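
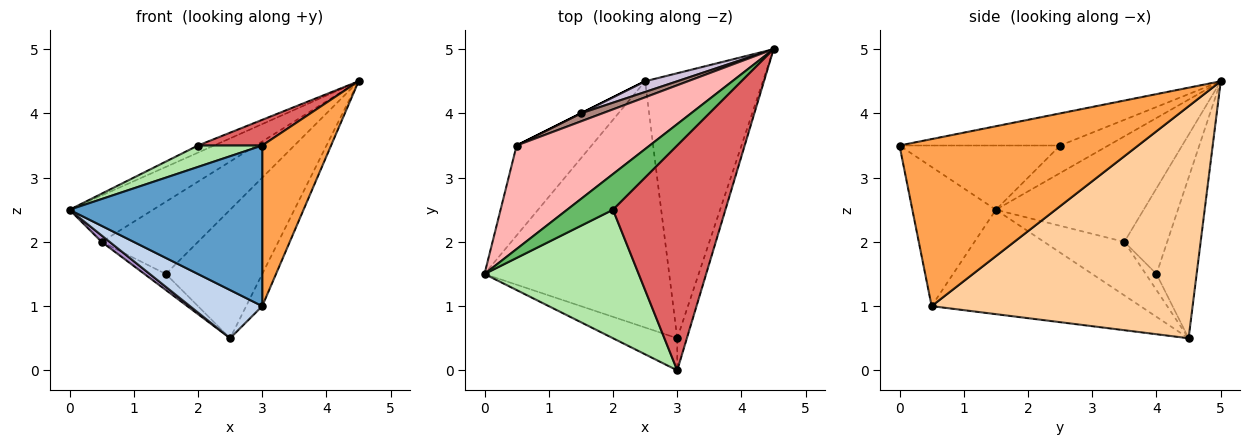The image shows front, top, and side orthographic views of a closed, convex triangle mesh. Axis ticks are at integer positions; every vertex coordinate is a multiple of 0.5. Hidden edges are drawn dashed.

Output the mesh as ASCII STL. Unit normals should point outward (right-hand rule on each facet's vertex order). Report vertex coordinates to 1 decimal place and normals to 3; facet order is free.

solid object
 facet normal -0.391 -0.902 -0.180
  outer loop
   vertex 3.0 0.5 1.0
   vertex 3.0 0.0 3.5
   vertex 0.0 1.5 2.5
  endloop
 endfacet
 facet normal -0.485 -0.168 -0.858
  outer loop
   vertex 3.0 0.5 1.0
   vertex 0.0 1.5 2.5
   vertex 2.5 4.5 0.5
  endloop
 endfacet
 facet normal 0.959 -0.277 -0.055
  outer loop
   vertex 3.0 0.5 1.0
   vertex 4.5 5.0 4.5
   vertex 3.0 0.0 3.5
  endloop
 endfacet
 facet normal 0.890 0.055 -0.452
  outer loop
   vertex 3.0 0.5 1.0
   vertex 2.5 4.5 0.5
   vertex 4.5 5.0 4.5
  endloop
 endfacet
 facet normal -0.507 0.169 0.845
  outer loop
   vertex 2.0 2.5 3.5
   vertex 4.5 5.0 4.5
   vertex 0.0 1.5 2.5
  endloop
 endfacet
 facet normal -0.380 -0.152 0.912
  outer loop
   vertex 2.0 2.5 3.5
   vertex 0.0 1.5 2.5
   vertex 3.0 0.0 3.5
  endloop
 endfacet
 facet normal -0.273 -0.109 0.956
  outer loop
   vertex 2.0 2.5 3.5
   vertex 3.0 0.0 3.5
   vertex 4.5 5.0 4.5
  endloop
 endfacet
 facet normal -0.586 0.331 0.739
  outer loop
   vertex 0.5 3.5 2.0
   vertex 0.0 1.5 2.5
   vertex 4.5 5.0 4.5
  endloop
 endfacet
 facet normal -0.580 -0.058 -0.812
  outer loop
   vertex 0.5 3.5 2.0
   vertex 2.5 4.5 0.5
   vertex 0.0 1.5 2.5
  endloop
 endfacet
 facet normal -0.383 0.920 0.077
  outer loop
   vertex 1.5 4.0 1.5
   vertex 4.5 5.0 4.5
   vertex 2.5 4.5 0.5
  endloop
 endfacet
 facet normal -0.404 0.909 0.101
  outer loop
   vertex 1.5 4.0 1.5
   vertex 0.5 3.5 2.0
   vertex 4.5 5.0 4.5
  endloop
 endfacet
 facet normal -0.447 0.894 0.000
  outer loop
   vertex 1.5 4.0 1.5
   vertex 2.5 4.5 0.5
   vertex 0.5 3.5 2.0
  endloop
 endfacet
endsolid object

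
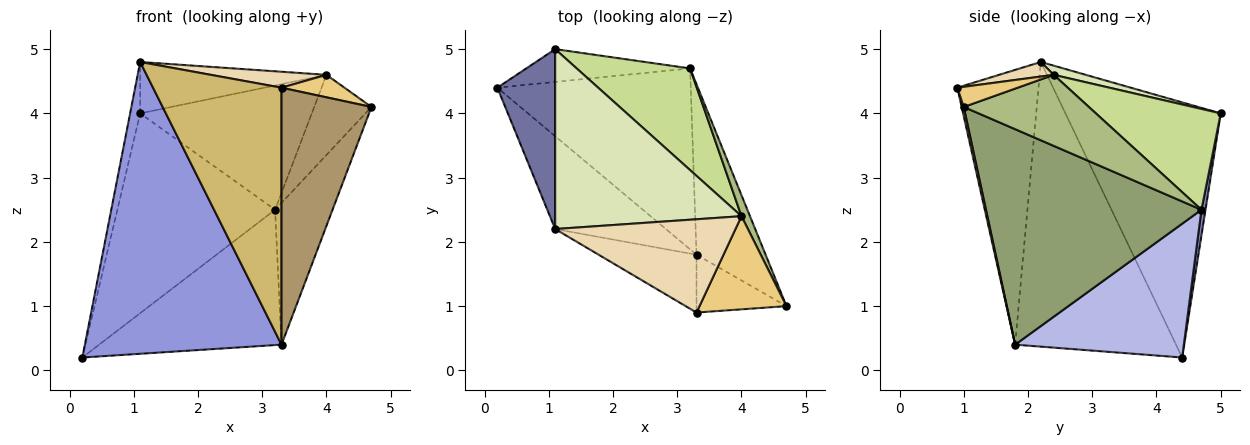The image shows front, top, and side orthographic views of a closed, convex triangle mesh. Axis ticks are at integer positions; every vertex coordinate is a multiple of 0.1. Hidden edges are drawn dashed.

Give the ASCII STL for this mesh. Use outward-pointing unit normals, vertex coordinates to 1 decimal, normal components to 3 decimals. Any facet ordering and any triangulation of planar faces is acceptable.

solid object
 facet normal -0.973 0.063 0.221
  outer loop
   vertex 1.1 5.0 4.0
   vertex 0.2 4.4 0.2
   vertex 1.1 2.2 4.8
  endloop
 endfacet
 facet normal 0.025 0.987 -0.162
  outer loop
   vertex 3.2 4.7 2.5
   vertex 0.2 4.4 0.2
   vertex 1.1 5.0 4.0
  endloop
 endfacet
 facet normal -0.615 -0.752 -0.239
  outer loop
   vertex 3.3 1.8 0.4
   vertex 1.1 2.2 4.8
   vertex 0.2 4.4 0.2
  endloop
 endfacet
 facet normal 0.485 0.524 -0.700
  outer loop
   vertex 3.3 1.8 0.4
   vertex 0.2 4.4 0.2
   vertex 3.2 4.7 2.5
  endloop
 endfacet
 facet normal 0.923 0.246 -0.296
  outer loop
   vertex 3.3 1.8 0.4
   vertex 3.2 4.7 2.5
   vertex 4.7 1.0 4.1
  endloop
 endfacet
 facet normal 0.904 0.413 0.108
  outer loop
   vertex 4.0 2.4 4.6
   vertex 4.7 1.0 4.1
   vertex 3.2 4.7 2.5
  endloop
 endfacet
 facet normal 0.491 0.674 0.552
  outer loop
   vertex 4.0 2.4 4.6
   vertex 3.2 4.7 2.5
   vertex 1.1 5.0 4.0
  endloop
 endfacet
 facet normal 0.047 0.274 0.960
  outer loop
   vertex 4.0 2.4 4.6
   vertex 1.1 5.0 4.0
   vertex 1.1 2.2 4.8
  endloop
 endfacet
 facet normal 0.023 -0.975 -0.219
  outer loop
   vertex 3.3 0.9 4.4
   vertex 3.3 1.8 0.4
   vertex 4.7 1.0 4.1
  endloop
 endfacet
 facet normal -0.525 -0.831 -0.187
  outer loop
   vertex 3.3 0.9 4.4
   vertex 1.1 2.2 4.8
   vertex 3.3 1.8 0.4
  endloop
 endfacet
 facet normal 0.220 -0.229 0.948
  outer loop
   vertex 3.3 0.9 4.4
   vertex 4.7 1.0 4.1
   vertex 4.0 2.4 4.6
  endloop
 endfacet
 facet normal 0.079 -0.168 0.983
  outer loop
   vertex 3.3 0.9 4.4
   vertex 4.0 2.4 4.6
   vertex 1.1 2.2 4.8
  endloop
 endfacet
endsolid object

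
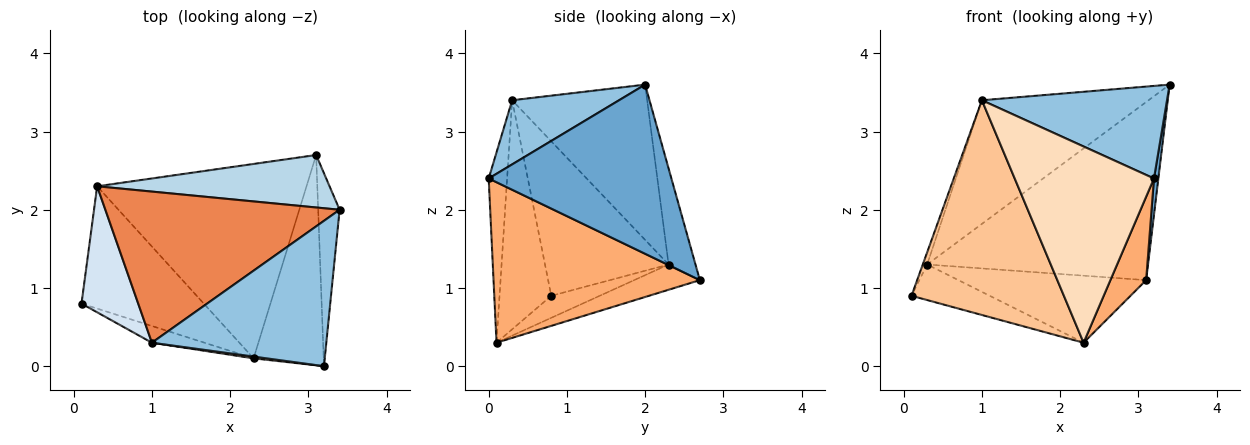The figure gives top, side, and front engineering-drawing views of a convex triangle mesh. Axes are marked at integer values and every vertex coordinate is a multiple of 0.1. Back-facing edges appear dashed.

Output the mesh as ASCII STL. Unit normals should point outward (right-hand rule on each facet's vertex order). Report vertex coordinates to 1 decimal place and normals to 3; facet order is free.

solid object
 facet normal 0.992 -0.024 -0.126
  outer loop
   vertex 3.1 2.7 1.1
   vertex 3.4 2.0 3.6
   vertex 3.2 0.0 2.4
  endloop
 endfacet
 facet normal 0.296 -0.513 0.806
  outer loop
   vertex 1.0 0.3 3.4
   vertex 3.2 0.0 2.4
   vertex 3.4 2.0 3.6
  endloop
 endfacet
 facet normal -0.116 0.953 0.281
  outer loop
   vertex 0.3 2.3 1.3
   vertex 3.4 2.0 3.6
   vertex 3.1 2.7 1.1
  endloop
 endfacet
 facet normal -0.938 0.033 0.344
  outer loop
   vertex 0.3 2.3 1.3
   vertex 0.1 0.8 0.9
   vertex 1.0 0.3 3.4
  endloop
 endfacet
 facet normal -0.456 0.563 0.689
  outer loop
   vertex 0.3 2.3 1.3
   vertex 1.0 0.3 3.4
   vertex 3.4 2.0 3.6
  endloop
 endfacet
 facet normal 0.905 -0.157 -0.395
  outer loop
   vertex 2.3 0.1 0.3
   vertex 3.1 2.7 1.1
   vertex 3.2 0.0 2.4
  endloop
 endfacet
 facet normal -0.321 -0.944 -0.073
  outer loop
   vertex 2.3 0.1 0.3
   vertex 1.0 0.3 3.4
   vertex 0.1 0.8 0.9
  endloop
 endfacet
 facet normal -0.131 -0.991 0.009
  outer loop
   vertex 2.3 0.1 0.3
   vertex 3.2 0.0 2.4
   vertex 1.0 0.3 3.4
  endloop
 endfacet
 facet normal -0.171 0.275 -0.946
  outer loop
   vertex 2.3 0.1 0.3
   vertex 0.1 0.8 0.9
   vertex 0.3 2.3 1.3
  endloop
 endfacet
 facet normal -0.113 0.324 -0.939
  outer loop
   vertex 2.3 0.1 0.3
   vertex 0.3 2.3 1.3
   vertex 3.1 2.7 1.1
  endloop
 endfacet
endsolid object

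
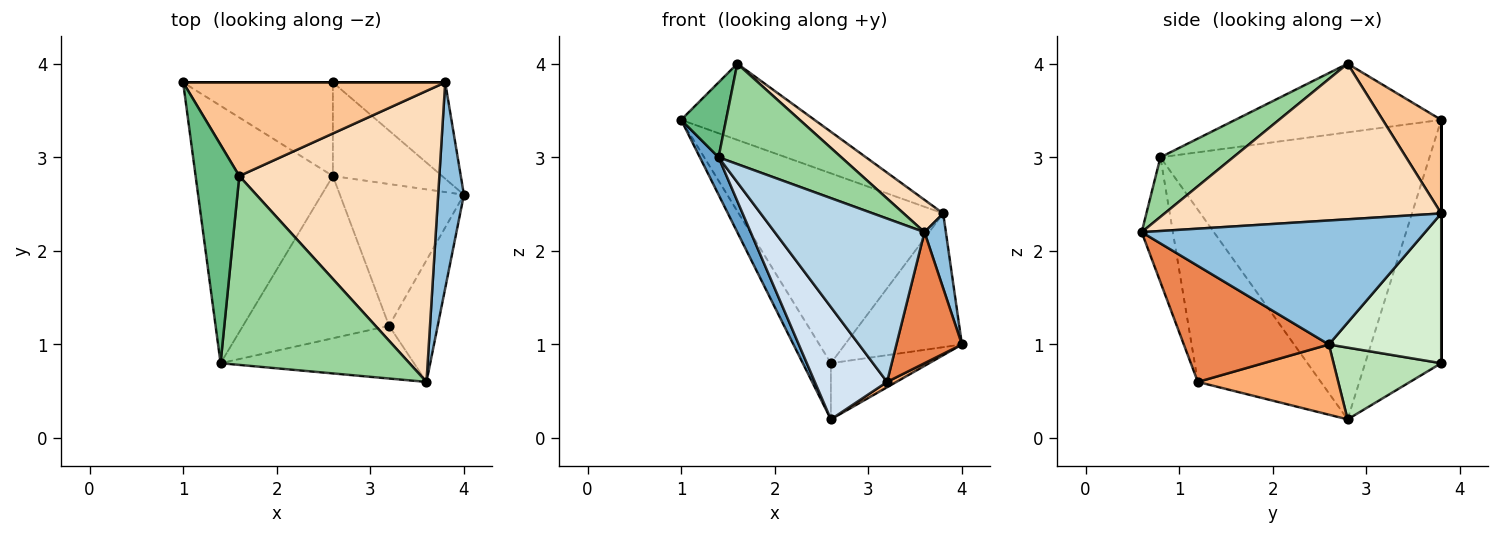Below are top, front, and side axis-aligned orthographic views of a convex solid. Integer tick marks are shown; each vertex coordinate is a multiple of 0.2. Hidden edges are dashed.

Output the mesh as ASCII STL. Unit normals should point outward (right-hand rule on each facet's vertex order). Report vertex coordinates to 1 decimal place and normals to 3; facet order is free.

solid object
 facet normal -0.900 -0.063 -0.431
  outer loop
   vertex 1.4 0.8 3.0
   vertex 1.0 3.8 3.4
   vertex 2.6 2.8 0.2
  endloop
 endfacet
 facet normal 0.976 -0.074 0.203
  outer loop
   vertex 3.8 3.8 2.4
   vertex 3.6 0.6 2.2
   vertex 4.0 2.6 1.0
  endloop
 endfacet
 facet normal -0.194 -0.933 -0.301
  outer loop
   vertex 3.2 1.2 0.6
   vertex 3.6 0.6 2.2
   vertex 1.4 0.8 3.0
  endloop
 endfacet
 facet normal -0.696 -0.409 -0.590
  outer loop
   vertex 3.2 1.2 0.6
   vertex 1.4 0.8 3.0
   vertex 2.6 2.8 0.2
  endloop
 endfacet
 facet normal 0.851 -0.384 -0.357
  outer loop
   vertex 3.2 1.2 0.6
   vertex 4.0 2.6 1.0
   vertex 3.6 0.6 2.2
  endloop
 endfacet
 facet normal 0.492 -0.033 -0.870
  outer loop
   vertex 3.2 1.2 0.6
   vertex 2.6 2.8 0.2
   vertex 4.0 2.6 1.0
  endloop
 endfacet
 facet normal 0.267 0.609 0.747
  outer loop
   vertex 1.6 2.8 4.0
   vertex 3.8 3.8 2.4
   vertex 1.0 3.8 3.4
  endloop
 endfacet
 facet normal 0.612 -0.087 0.786
  outer loop
   vertex 1.6 2.8 4.0
   vertex 3.6 0.6 2.2
   vertex 3.8 3.8 2.4
  endloop
 endfacet
 facet normal -0.830 -0.181 0.528
  outer loop
   vertex 1.6 2.8 4.0
   vertex 1.0 3.8 3.4
   vertex 1.4 0.8 3.0
  endloop
 endfacet
 facet normal 0.268 -0.452 0.851
  outer loop
   vertex 1.6 2.8 4.0
   vertex 1.4 0.8 3.0
   vertex 3.6 0.6 2.2
  endloop
 endfacet
 facet normal 0.491 0.448 -0.747
  outer loop
   vertex 2.6 3.8 0.8
   vertex 4.0 2.6 1.0
   vertex 2.6 2.8 0.2
  endloop
 endfacet
 facet normal 0.615 0.640 -0.461
  outer loop
   vertex 2.6 3.8 0.8
   vertex 3.8 3.8 2.4
   vertex 4.0 2.6 1.0
  endloop
 endfacet
 facet normal -0.812 0.300 -0.500
  outer loop
   vertex 2.6 3.8 0.8
   vertex 2.6 2.8 0.2
   vertex 1.0 3.8 3.4
  endloop
 endfacet
 facet normal 0.000 1.000 0.000
  outer loop
   vertex 2.6 3.8 0.8
   vertex 1.0 3.8 3.4
   vertex 3.8 3.8 2.4
  endloop
 endfacet
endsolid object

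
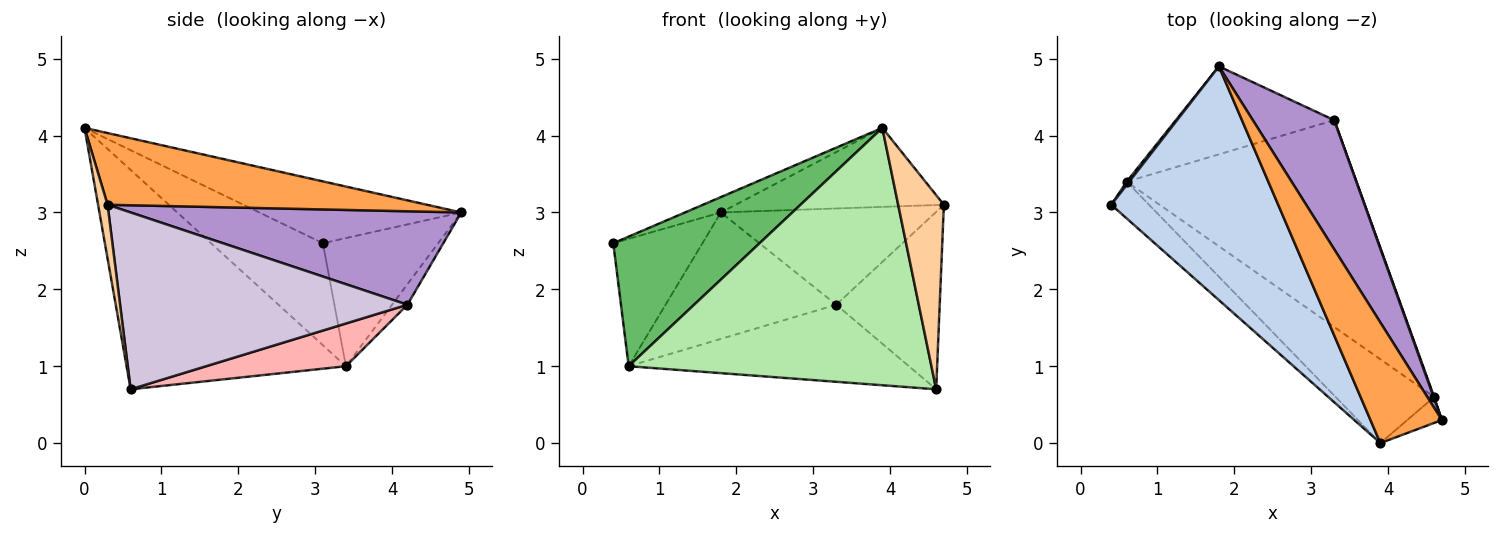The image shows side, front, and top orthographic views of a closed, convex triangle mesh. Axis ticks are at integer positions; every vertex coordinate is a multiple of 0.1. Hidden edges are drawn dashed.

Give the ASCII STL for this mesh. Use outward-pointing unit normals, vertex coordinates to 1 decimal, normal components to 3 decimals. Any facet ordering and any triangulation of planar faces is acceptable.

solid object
 facet normal -0.791 0.612 0.016
  outer loop
   vertex 0.6 3.4 1.0
   vertex 0.4 3.1 2.6
   vertex 1.8 4.9 3.0
  endloop
 endfacet
 facet normal -0.347 0.062 0.936
  outer loop
   vertex 3.9 0.0 4.1
   vertex 1.8 4.9 3.0
   vertex 0.4 3.1 2.6
  endloop
 endfacet
 facet normal 0.643 0.419 0.640
  outer loop
   vertex 3.9 0.0 4.1
   vertex 4.7 0.3 3.1
   vertex 1.8 4.9 3.0
  endloop
 endfacet
 facet normal 0.202 -0.971 -0.130
  outer loop
   vertex 3.9 0.0 4.1
   vertex 4.6 0.6 0.7
   vertex 4.7 0.3 3.1
  endloop
 endfacet
 facet normal -0.593 -0.775 -0.219
  outer loop
   vertex 3.9 0.0 4.1
   vertex 0.4 3.1 2.6
   vertex 0.6 3.4 1.0
  endloop
 endfacet
 facet normal -0.567 -0.783 -0.255
  outer loop
   vertex 3.9 0.0 4.1
   vertex 0.6 3.4 1.0
   vertex 4.6 0.6 0.7
  endloop
 endfacet
 facet normal -0.074 0.819 -0.570
  outer loop
   vertex 3.3 4.2 1.8
   vertex 0.6 3.4 1.0
   vertex 1.8 4.9 3.0
  endloop
 endfacet
 facet normal 0.172 0.344 -0.923
  outer loop
   vertex 3.3 4.2 1.8
   vertex 4.6 0.6 0.7
   vertex 0.6 3.4 1.0
  endloop
 endfacet
 facet normal 0.677 0.440 0.590
  outer loop
   vertex 3.3 4.2 1.8
   vertex 1.8 4.9 3.0
   vertex 4.7 0.3 3.1
  endloop
 endfacet
 facet normal 0.941 0.339 0.003
  outer loop
   vertex 3.3 4.2 1.8
   vertex 4.7 0.3 3.1
   vertex 4.6 0.6 0.7
  endloop
 endfacet
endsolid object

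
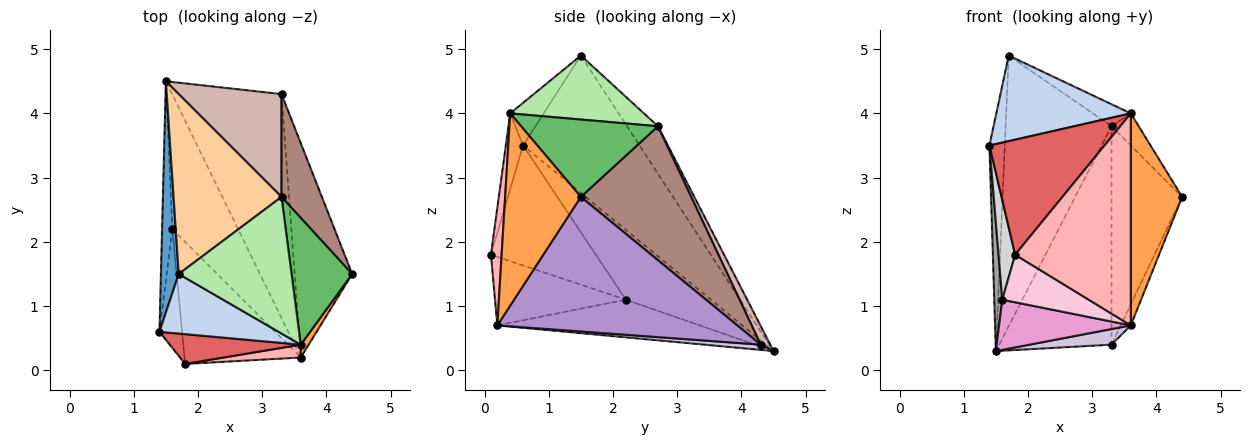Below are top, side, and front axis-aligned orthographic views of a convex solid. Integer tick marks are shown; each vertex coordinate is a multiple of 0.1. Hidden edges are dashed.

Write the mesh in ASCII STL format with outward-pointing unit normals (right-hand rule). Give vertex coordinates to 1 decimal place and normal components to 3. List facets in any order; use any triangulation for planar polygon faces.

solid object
 facet normal -0.983 0.130 0.127
  outer loop
   vertex 1.7 1.5 4.9
   vertex 1.5 4.5 0.3
   vertex 1.4 0.6 3.5
  endloop
 endfacet
 facet normal -0.200 -0.804 0.560
  outer loop
   vertex 3.6 0.4 4.0
   vertex 1.7 1.5 4.9
   vertex 1.4 0.6 3.5
  endloop
 endfacet
 facet normal 0.827 -0.561 0.034
  outer loop
   vertex 3.6 0.4 4.0
   vertex 3.6 0.2 0.7
   vertex 4.4 1.5 2.7
  endloop
 endfacet
 facet normal -0.237 0.809 0.538
  outer loop
   vertex 3.3 2.7 3.8
   vertex 1.5 4.5 0.3
   vertex 1.7 1.5 4.9
  endloop
 endfacet
 facet normal 0.778 0.154 0.609
  outer loop
   vertex 3.3 2.7 3.8
   vertex 3.6 0.4 4.0
   vertex 4.4 1.5 2.7
  endloop
 endfacet
 facet normal 0.488 0.139 0.862
  outer loop
   vertex 3.3 2.7 3.8
   vertex 1.7 1.5 4.9
   vertex 3.6 0.4 4.0
  endloop
 endfacet
 facet normal -0.143 -0.958 0.248
  outer loop
   vertex 1.8 0.1 1.8
   vertex 3.6 0.4 4.0
   vertex 1.4 0.6 3.5
  endloop
 endfacet
 facet normal 0.092 -0.994 0.060
  outer loop
   vertex 1.8 0.1 1.8
   vertex 3.6 0.2 0.7
   vertex 3.6 0.4 4.0
  endloop
 endfacet
 facet normal 0.919 0.039 -0.393
  outer loop
   vertex 3.3 4.3 0.4
   vertex 4.4 1.5 2.7
   vertex 3.6 0.2 0.7
  endloop
 endfacet
 facet normal 0.048 -0.069 -0.996
  outer loop
   vertex 3.3 4.3 0.4
   vertex 3.6 0.2 0.7
   vertex 1.5 4.5 0.3
  endloop
 endfacet
 facet normal 0.816 0.523 0.246
  outer loop
   vertex 3.3 4.3 0.4
   vertex 3.3 2.7 3.8
   vertex 4.4 1.5 2.7
  endloop
 endfacet
 facet normal 0.077 0.902 0.425
  outer loop
   vertex 3.3 4.3 0.4
   vertex 1.5 4.5 0.3
   vertex 3.3 2.7 3.8
  endloop
 endfacet
 facet normal -0.473 -0.308 -0.826
  outer loop
   vertex 1.6 2.2 1.1
   vertex 1.5 4.5 0.3
   vertex 3.6 0.2 0.7
  endloop
 endfacet
 facet normal -0.481 -0.318 -0.817
  outer loop
   vertex 1.6 2.2 1.1
   vertex 3.6 0.2 0.7
   vertex 1.8 0.1 1.8
  endloop
 endfacet
 facet normal -0.985 -0.093 -0.144
  outer loop
   vertex 1.6 2.2 1.1
   vertex 1.4 0.6 3.5
   vertex 1.5 4.5 0.3
  endloop
 endfacet
 facet normal -0.971 -0.154 -0.183
  outer loop
   vertex 1.6 2.2 1.1
   vertex 1.8 0.1 1.8
   vertex 1.4 0.6 3.5
  endloop
 endfacet
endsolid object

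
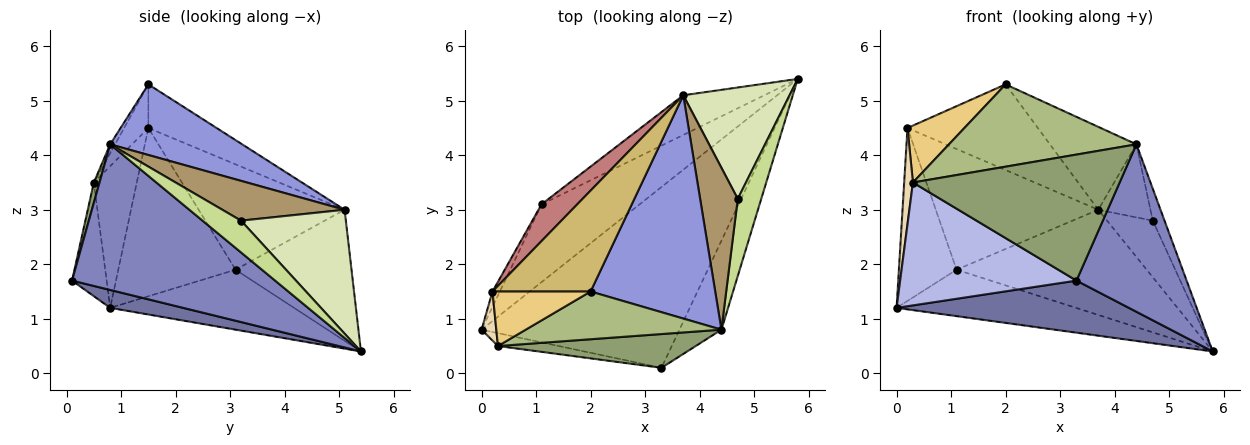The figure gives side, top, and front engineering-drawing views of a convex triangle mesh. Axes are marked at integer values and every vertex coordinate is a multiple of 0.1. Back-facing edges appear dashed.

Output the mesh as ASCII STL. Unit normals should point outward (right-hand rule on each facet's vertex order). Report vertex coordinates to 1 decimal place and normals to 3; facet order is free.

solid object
 facet normal 0.087 -0.276 -0.957
  outer loop
   vertex 3.3 0.1 1.7
   vertex 0.0 0.8 1.2
   vertex 5.8 5.4 0.4
  endloop
 endfacet
 facet normal 0.852 -0.462 -0.246
  outer loop
   vertex 4.4 0.8 4.2
   vertex 3.3 0.1 1.7
   vertex 5.8 5.4 0.4
  endloop
 endfacet
 facet normal 0.469 0.307 0.828
  outer loop
   vertex 3.7 5.1 3.0
   vertex 2.0 1.5 5.3
   vertex 4.4 0.8 4.2
  endloop
 endfacet
 facet normal -0.192 -0.976 -0.102
  outer loop
   vertex 0.3 0.5 3.5
   vertex 0.0 0.8 1.2
   vertex 3.3 0.1 1.7
  endloop
 endfacet
 facet normal 0.026 -0.966 0.259
  outer loop
   vertex 0.3 0.5 3.5
   vertex 3.3 0.1 1.7
   vertex 4.4 0.8 4.2
  endloop
 endfacet
 facet normal -0.022 -0.865 0.502
  outer loop
   vertex 0.3 0.5 3.5
   vertex 4.4 0.8 4.2
   vertex 2.0 1.5 5.3
  endloop
 endfacet
 facet normal 0.781 0.239 0.577
  outer loop
   vertex 4.7 3.2 2.8
   vertex 4.4 0.8 4.2
   vertex 5.8 5.4 0.4
  endloop
 endfacet
 facet normal 0.721 0.314 0.618
  outer loop
   vertex 4.7 3.2 2.8
   vertex 5.8 5.4 0.4
   vertex 3.7 5.1 3.0
  endloop
 endfacet
 facet normal 0.694 0.296 0.656
  outer loop
   vertex 4.7 3.2 2.8
   vertex 3.7 5.1 3.0
   vertex 4.4 0.8 4.2
  endloop
 endfacet
 facet normal -0.321 0.613 0.722
  outer loop
   vertex 0.2 1.5 4.5
   vertex 2.0 1.5 5.3
   vertex 3.7 5.1 3.0
  endloop
 endfacet
 facet normal -0.294 -0.690 0.661
  outer loop
   vertex 0.2 1.5 4.5
   vertex 0.3 0.5 3.5
   vertex 2.0 1.5 5.3
  endloop
 endfacet
 facet normal -0.975 -0.199 0.101
  outer loop
   vertex 0.2 1.5 4.5
   vertex 0.0 0.8 1.2
   vertex 0.3 0.5 3.5
  endloop
 endfacet
 facet normal -0.897 0.441 -0.039
  outer loop
   vertex 1.1 3.1 1.9
   vertex 0.0 0.8 1.2
   vertex 0.2 1.5 4.5
  endloop
 endfacet
 facet normal -0.652 0.726 0.221
  outer loop
   vertex 1.1 3.1 1.9
   vertex 0.2 1.5 4.5
   vertex 3.7 5.1 3.0
  endloop
 endfacet
 facet normal -0.465 0.454 -0.760
  outer loop
   vertex 1.1 3.1 1.9
   vertex 5.8 5.4 0.4
   vertex 0.0 0.8 1.2
  endloop
 endfacet
 facet normal -0.496 0.813 -0.306
  outer loop
   vertex 1.1 3.1 1.9
   vertex 3.7 5.1 3.0
   vertex 5.8 5.4 0.4
  endloop
 endfacet
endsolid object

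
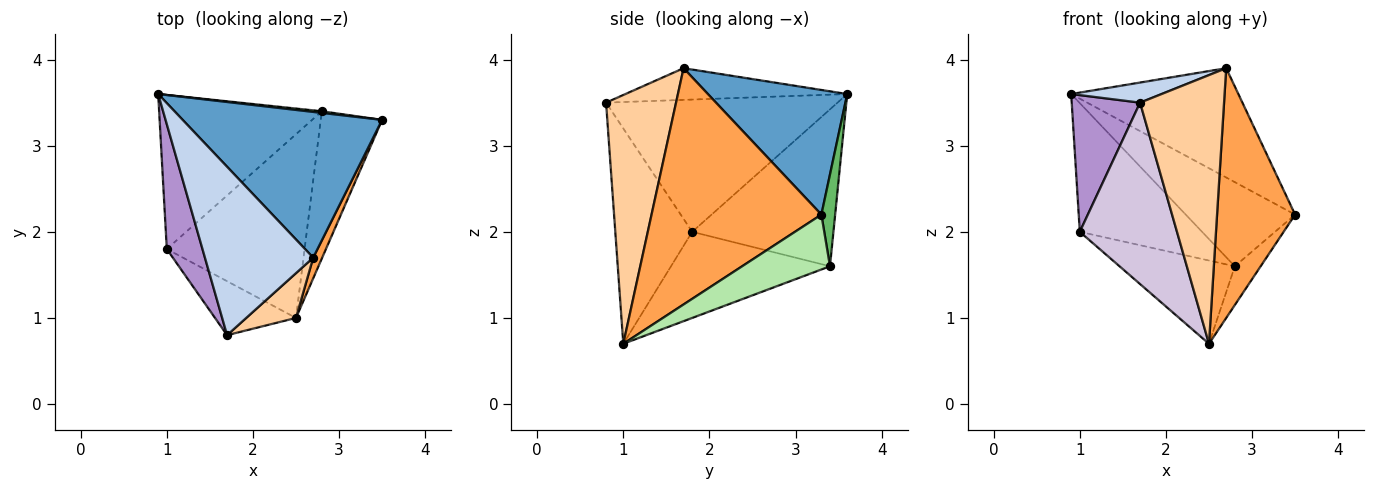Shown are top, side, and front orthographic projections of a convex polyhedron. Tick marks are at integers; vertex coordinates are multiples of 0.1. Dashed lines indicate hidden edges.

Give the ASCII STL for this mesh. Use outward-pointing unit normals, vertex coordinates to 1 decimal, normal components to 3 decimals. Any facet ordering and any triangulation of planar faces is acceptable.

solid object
 facet normal 0.447 0.537 0.716
  outer loop
   vertex 2.7 1.7 3.9
   vertex 3.5 3.3 2.2
   vertex 0.9 3.6 3.6
  endloop
 endfacet
 facet normal -0.279 -0.114 0.954
  outer loop
   vertex 2.7 1.7 3.9
   vertex 0.9 3.6 3.6
   vertex 1.7 0.8 3.5
  endloop
 endfacet
 facet normal 0.908 -0.417 0.035
  outer loop
   vertex 2.7 1.7 3.9
   vertex 2.5 1.0 0.7
   vertex 3.5 3.3 2.2
  endloop
 endfacet
 facet normal 0.635 -0.762 0.127
  outer loop
   vertex 2.7 1.7 3.9
   vertex 1.7 0.8 3.5
   vertex 2.5 1.0 0.7
  endloop
 endfacet
 facet normal 0.125 0.992 0.020
  outer loop
   vertex 2.8 3.4 1.6
   vertex 0.9 3.6 3.6
   vertex 3.5 3.3 2.2
  endloop
 endfacet
 facet normal 0.654 0.192 -0.731
  outer loop
   vertex 2.8 3.4 1.6
   vertex 3.5 3.3 2.2
   vertex 2.5 1.0 0.7
  endloop
 endfacet
 facet normal -0.595 0.515 -0.617
  outer loop
   vertex 1.0 1.8 2.0
   vertex 0.9 3.6 3.6
   vertex 2.8 3.4 1.6
  endloop
 endfacet
 facet normal -0.495 0.359 -0.792
  outer loop
   vertex 1.0 1.8 2.0
   vertex 2.8 3.4 1.6
   vertex 2.5 1.0 0.7
  endloop
 endfacet
 facet normal -0.928 -0.274 0.250
  outer loop
   vertex 1.0 1.8 2.0
   vertex 1.7 0.8 3.5
   vertex 0.9 3.6 3.6
  endloop
 endfacet
 facet normal -0.604 -0.764 -0.227
  outer loop
   vertex 1.0 1.8 2.0
   vertex 2.5 1.0 0.7
   vertex 1.7 0.8 3.5
  endloop
 endfacet
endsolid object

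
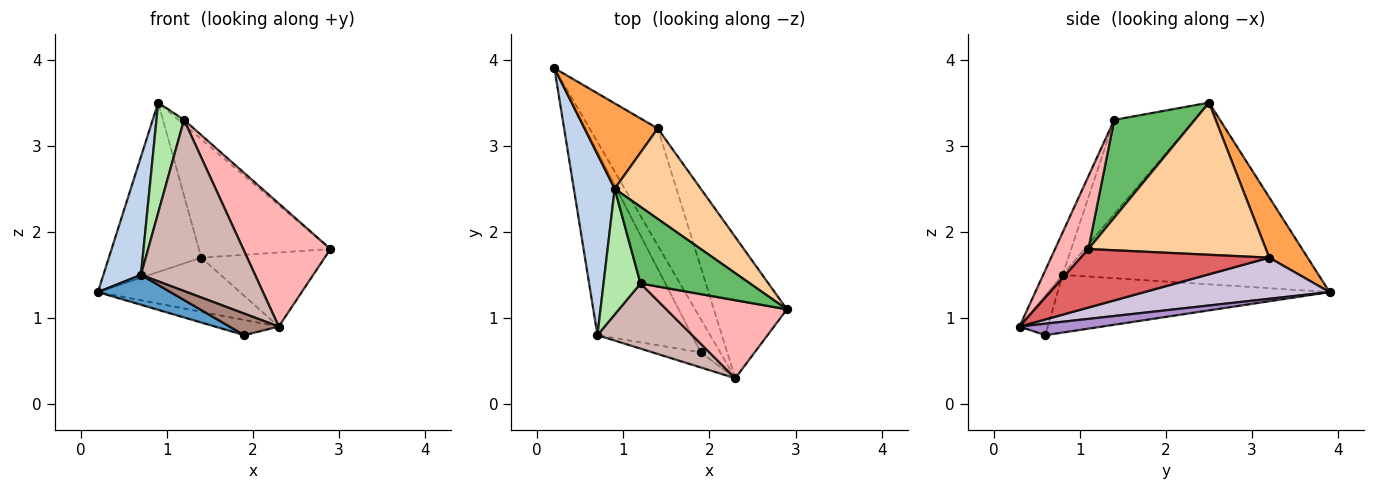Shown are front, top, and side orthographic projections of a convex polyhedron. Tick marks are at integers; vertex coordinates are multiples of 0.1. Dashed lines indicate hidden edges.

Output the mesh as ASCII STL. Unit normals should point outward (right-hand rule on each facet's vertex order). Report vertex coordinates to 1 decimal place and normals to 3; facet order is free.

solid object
 facet normal -0.516 -0.138 -0.845
  outer loop
   vertex 0.7 0.8 1.5
   vertex 0.2 3.9 1.3
   vertex 1.9 0.6 0.8
  endloop
 endfacet
 facet normal -0.966 -0.142 0.217
  outer loop
   vertex 0.7 0.8 1.5
   vertex 0.9 2.5 3.5
   vertex 0.2 3.9 1.3
  endloop
 endfacet
 facet normal 0.348 0.837 0.422
  outer loop
   vertex 1.4 3.2 1.7
   vertex 0.2 3.9 1.3
   vertex 0.9 2.5 3.5
  endloop
 endfacet
 facet normal 0.731 0.542 0.414
  outer loop
   vertex 1.4 3.2 1.7
   vertex 0.9 2.5 3.5
   vertex 2.9 1.1 1.8
  endloop
 endfacet
 facet normal 0.665 0.046 0.745
  outer loop
   vertex 1.2 1.4 3.3
   vertex 2.9 1.1 1.8
   vertex 0.9 2.5 3.5
  endloop
 endfacet
 facet normal -0.887 -0.305 0.348
  outer loop
   vertex 1.2 1.4 3.3
   vertex 0.9 2.5 3.5
   vertex 0.7 0.8 1.5
  endloop
 endfacet
 facet normal 0.578 0.379 -0.722
  outer loop
   vertex 2.3 0.3 0.9
   vertex 1.4 3.2 1.7
   vertex 2.9 1.1 1.8
  endloop
 endfacet
 facet normal 0.308 -0.804 0.509
  outer loop
   vertex 2.3 0.3 0.9
   vertex 2.9 1.1 1.8
   vertex 1.2 1.4 3.3
  endloop
 endfacet
 facet normal 0.474 0.366 -0.801
  outer loop
   vertex 2.3 0.3 0.9
   vertex 1.9 0.6 0.8
   vertex 0.2 3.9 1.3
  endloop
 endfacet
 facet normal 0.480 0.369 -0.796
  outer loop
   vertex 2.3 0.3 0.9
   vertex 0.2 3.9 1.3
   vertex 1.4 3.2 1.7
  endloop
 endfacet
 facet normal -0.426 -0.741 -0.519
  outer loop
   vertex 2.3 0.3 0.9
   vertex 0.7 0.8 1.5
   vertex 1.9 0.6 0.8
  endloop
 endfacet
 facet normal -0.157 -0.923 0.351
  outer loop
   vertex 2.3 0.3 0.9
   vertex 1.2 1.4 3.3
   vertex 0.7 0.8 1.5
  endloop
 endfacet
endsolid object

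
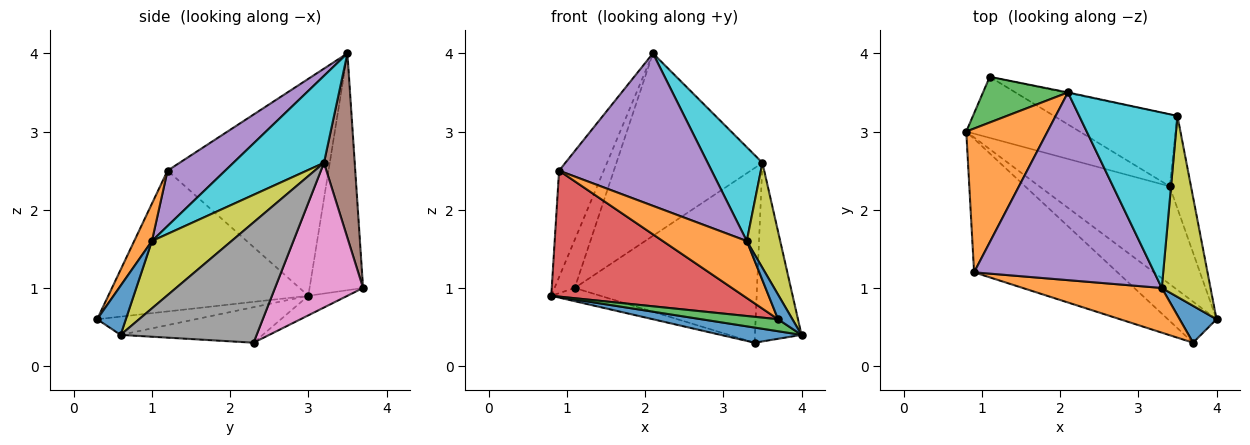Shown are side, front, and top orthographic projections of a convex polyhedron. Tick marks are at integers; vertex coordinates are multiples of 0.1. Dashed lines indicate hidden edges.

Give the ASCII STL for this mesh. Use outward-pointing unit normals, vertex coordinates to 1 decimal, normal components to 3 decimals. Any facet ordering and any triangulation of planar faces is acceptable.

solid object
 facet normal -0.260 -0.148 -0.954
  outer loop
   vertex 3.4 2.3 0.3
   vertex 4.0 0.6 0.4
   vertex 0.8 3.0 0.9
  endloop
 endfacet
 facet normal -0.906 0.251 0.340
  outer loop
   vertex 0.9 1.2 2.5
   vertex 2.1 3.5 4.0
   vertex 0.8 3.0 0.9
  endloop
 endfacet
 facet normal -0.887 0.335 0.318
  outer loop
   vertex 1.1 3.7 1.0
   vertex 0.8 3.0 0.9
   vertex 2.1 3.5 4.0
  endloop
 endfacet
 facet normal -0.166 0.209 -0.964
  outer loop
   vertex 1.1 3.7 1.0
   vertex 3.4 2.3 0.3
   vertex 0.8 3.0 0.9
  endloop
 endfacet
 facet normal 0.232 -0.613 0.755
  outer loop
   vertex 3.3 1.0 1.6
   vertex 2.1 3.5 4.0
   vertex 0.9 1.2 2.5
  endloop
 endfacet
 facet normal 0.206 0.979 -0.003
  outer loop
   vertex 3.5 3.2 2.6
   vertex 1.1 3.7 1.0
   vertex 2.1 3.5 4.0
  endloop
 endfacet
 facet normal 0.408 0.844 -0.348
  outer loop
   vertex 3.5 3.2 2.6
   vertex 3.4 2.3 0.3
   vertex 1.1 3.7 1.0
  endloop
 endfacet
 facet normal 0.933 0.320 -0.166
  outer loop
   vertex 3.5 3.2 2.6
   vertex 4.0 0.6 0.4
   vertex 3.4 2.3 0.3
  endloop
 endfacet
 facet normal 0.767 -0.322 0.555
  outer loop
   vertex 3.5 3.2 2.6
   vertex 3.3 1.0 1.6
   vertex 4.0 0.6 0.4
  endloop
 endfacet
 facet normal 0.615 -0.372 0.695
  outer loop
   vertex 3.5 3.2 2.6
   vertex 2.1 3.5 4.0
   vertex 3.3 1.0 1.6
  endloop
 endfacet
 facet normal 0.743 -0.371 0.557
  outer loop
   vertex 3.7 0.3 0.6
   vertex 4.0 0.6 0.4
   vertex 3.3 1.0 1.6
  endloop
 endfacet
 facet normal 0.164 -0.776 0.609
  outer loop
   vertex 3.7 0.3 0.6
   vertex 3.3 1.0 1.6
   vertex 0.9 1.2 2.5
  endloop
 endfacet
 facet normal -0.339 -0.263 -0.903
  outer loop
   vertex 3.7 0.3 0.6
   vertex 0.8 3.0 0.9
   vertex 4.0 0.6 0.4
  endloop
 endfacet
 facet normal -0.581 -0.558 -0.592
  outer loop
   vertex 3.7 0.3 0.6
   vertex 0.9 1.2 2.5
   vertex 0.8 3.0 0.9
  endloop
 endfacet
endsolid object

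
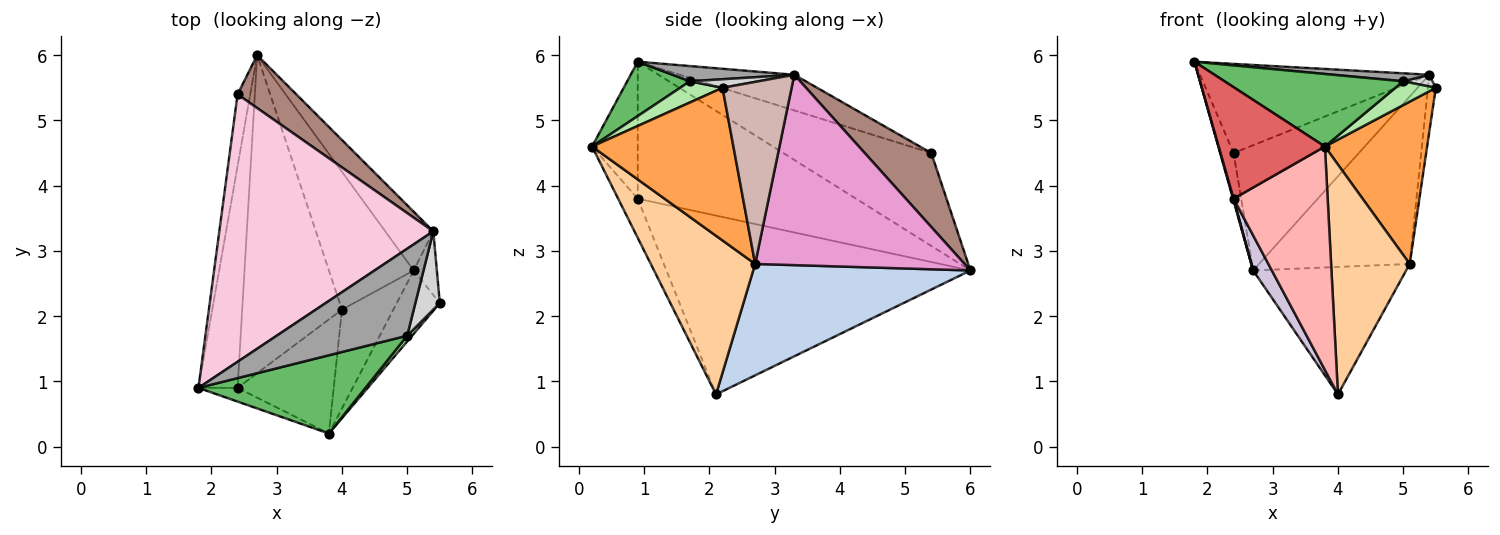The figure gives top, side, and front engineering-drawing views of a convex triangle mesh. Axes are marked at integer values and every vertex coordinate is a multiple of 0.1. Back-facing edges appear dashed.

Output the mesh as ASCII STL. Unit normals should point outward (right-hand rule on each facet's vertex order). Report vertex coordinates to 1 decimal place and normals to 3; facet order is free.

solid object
 facet normal -0.987 0.090 -0.135
  outer loop
   vertex 2.4 5.4 4.5
   vertex 2.7 6.0 2.7
   vertex 1.8 0.9 5.9
  endloop
 endfacet
 facet normal 0.694 0.489 -0.528
  outer loop
   vertex 5.1 2.7 2.8
   vertex 4.0 2.1 0.8
   vertex 2.7 6.0 2.7
  endloop
 endfacet
 facet normal 0.790 -0.571 -0.223
  outer loop
   vertex 5.1 2.7 2.8
   vertex 5.5 2.2 5.5
   vertex 3.8 0.2 4.6
  endloop
 endfacet
 facet normal 0.773 -0.582 -0.251
  outer loop
   vertex 5.1 2.7 2.8
   vertex 3.8 0.2 4.6
   vertex 4.0 2.1 0.8
  endloop
 endfacet
 facet normal 0.232 -0.661 0.713
  outer loop
   vertex 5.0 1.7 5.6
   vertex 1.8 0.9 5.9
   vertex 3.8 0.2 4.6
  endloop
 endfacet
 facet normal 0.714 -0.681 0.165
  outer loop
   vertex 5.0 1.7 5.6
   vertex 3.8 0.2 4.6
   vertex 5.5 2.2 5.5
  endloop
 endfacet
 facet normal -0.392 -0.913 -0.112
  outer loop
   vertex 2.4 0.9 3.8
   vertex 3.8 0.2 4.6
   vertex 1.8 0.9 5.9
  endloop
 endfacet
 facet normal -0.182 -0.876 -0.447
  outer loop
   vertex 2.4 0.9 3.8
   vertex 4.0 2.1 0.8
   vertex 3.8 0.2 4.6
  endloop
 endfacet
 facet normal -0.962 -0.003 -0.275
  outer loop
   vertex 2.4 0.9 3.8
   vertex 1.8 0.9 5.9
   vertex 2.7 6.0 2.7
  endloop
 endfacet
 facet normal -0.872 -0.054 -0.487
  outer loop
   vertex 2.4 0.9 3.8
   vertex 2.7 6.0 2.7
   vertex 4.0 2.1 0.8
  endloop
 endfacet
 facet normal 0.440 0.828 0.349
  outer loop
   vertex 5.4 3.3 5.7
   vertex 2.7 6.0 2.7
   vertex 2.4 5.4 4.5
  endloop
 endfacet
 facet normal 0.986 0.112 -0.125
  outer loop
   vertex 5.4 3.3 5.7
   vertex 5.5 2.2 5.5
   vertex 5.1 2.7 2.8
  endloop
 endfacet
 facet normal 0.795 0.572 -0.201
  outer loop
   vertex 5.4 3.3 5.7
   vertex 5.1 2.7 2.8
   vertex 2.7 6.0 2.7
  endloop
 endfacet
 facet normal -0.156 0.312 0.937
  outer loop
   vertex 5.4 3.3 5.7
   vertex 2.4 5.4 4.5
   vertex 1.8 0.9 5.9
  endloop
 endfacet
 facet normal 0.115 -0.091 0.989
  outer loop
   vertex 5.4 3.3 5.7
   vertex 1.8 0.9 5.9
   vertex 5.0 1.7 5.6
  endloop
 endfacet
 facet normal 0.327 -0.140 0.935
  outer loop
   vertex 5.4 3.3 5.7
   vertex 5.0 1.7 5.6
   vertex 5.5 2.2 5.5
  endloop
 endfacet
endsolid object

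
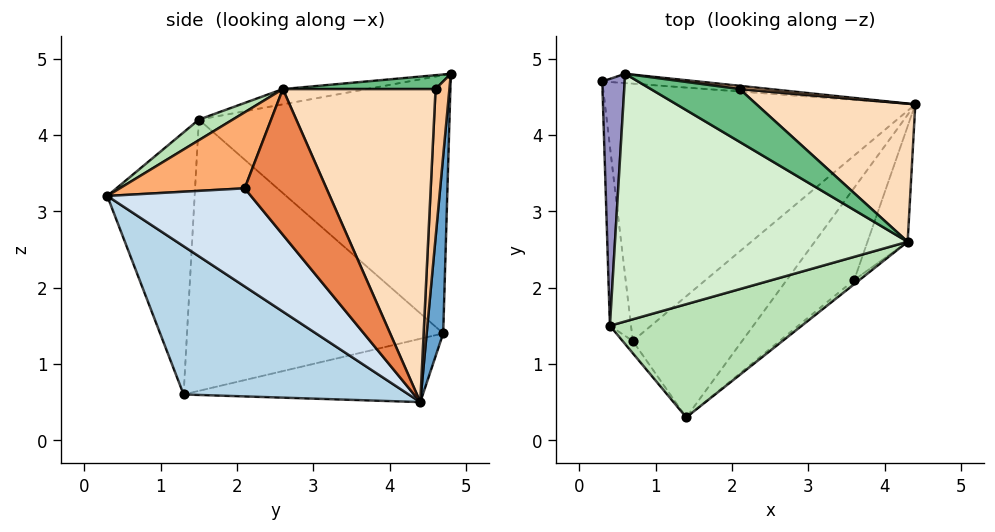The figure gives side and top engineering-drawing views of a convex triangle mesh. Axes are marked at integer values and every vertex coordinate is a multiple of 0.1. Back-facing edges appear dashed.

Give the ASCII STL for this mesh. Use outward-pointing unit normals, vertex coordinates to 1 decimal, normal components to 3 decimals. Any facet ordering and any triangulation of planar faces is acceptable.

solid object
 facet normal 0.065 0.997 -0.035
  outer loop
   vertex 0.6 4.8 4.8
   vertex 4.4 4.4 0.5
   vertex 0.3 4.7 1.4
  endloop
 endfacet
 facet normal -0.196 0.203 -0.959
  outer loop
   vertex 0.7 1.3 0.6
   vertex 0.3 4.7 1.4
   vertex 4.4 4.4 0.5
  endloop
 endfacet
 facet normal 0.575 -0.700 -0.424
  outer loop
   vertex 0.7 1.3 0.6
   vertex 4.4 4.4 0.5
   vertex 1.4 0.3 3.2
  endloop
 endfacet
 facet normal 0.590 -0.698 -0.405
  outer loop
   vertex 3.6 2.1 3.3
   vertex 1.4 0.3 3.2
   vertex 4.4 4.4 0.5
  endloop
 endfacet
 facet normal 0.805 -0.550 -0.222
  outer loop
   vertex 3.6 2.1 3.3
   vertex 4.4 4.4 0.5
   vertex 4.3 2.6 4.6
  endloop
 endfacet
 facet normal 0.634 -0.772 -0.044
  outer loop
   vertex 3.6 2.1 3.3
   vertex 4.3 2.6 4.6
   vertex 1.4 0.3 3.2
  endloop
 endfacet
 facet normal 0.136 0.990 0.028
  outer loop
   vertex 2.1 4.6 4.6
   vertex 4.4 4.4 0.5
   vertex 0.6 4.8 4.8
  endloop
 endfacet
 facet normal 0.637 0.700 0.323
  outer loop
   vertex 2.1 4.6 4.6
   vertex 4.3 2.6 4.6
   vertex 4.4 4.4 0.5
  endloop
 endfacet
 facet normal 0.152 0.167 0.974
  outer loop
   vertex 2.1 4.6 4.6
   vertex 0.6 4.8 4.8
   vertex 4.3 2.6 4.6
  endloop
 endfacet
 facet normal -0.780 -0.625 -0.030
  outer loop
   vertex 0.4 1.5 4.2
   vertex 0.7 1.3 0.6
   vertex 1.4 0.3 3.2
  endloop
 endfacet
 facet normal 0.086 -0.595 0.799
  outer loop
   vertex 0.4 1.5 4.2
   vertex 1.4 0.3 3.2
   vertex 4.3 2.6 4.6
  endloop
 endfacet
 facet normal -0.051 -0.176 0.983
  outer loop
   vertex 0.4 1.5 4.2
   vertex 4.3 2.6 4.6
   vertex 0.6 4.8 4.8
  endloop
 endfacet
 facet normal -0.995 0.045 0.087
  outer loop
   vertex 0.4 1.5 4.2
   vertex 0.6 4.8 4.8
   vertex 0.3 4.7 1.4
  endloop
 endfacet
 facet normal -0.992 -0.099 -0.077
  outer loop
   vertex 0.4 1.5 4.2
   vertex 0.3 4.7 1.4
   vertex 0.7 1.3 0.6
  endloop
 endfacet
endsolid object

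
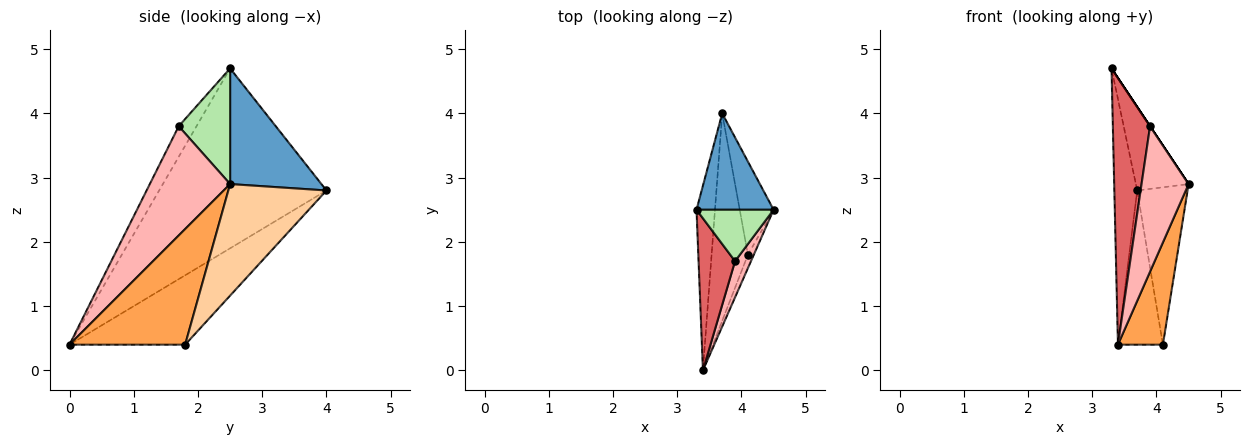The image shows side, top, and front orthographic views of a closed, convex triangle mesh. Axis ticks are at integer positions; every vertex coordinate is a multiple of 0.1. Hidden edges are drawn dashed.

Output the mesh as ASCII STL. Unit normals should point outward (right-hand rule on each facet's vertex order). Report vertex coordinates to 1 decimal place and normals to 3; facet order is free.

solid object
 facet normal 0.750 0.433 0.500
  outer loop
   vertex 3.7 4.0 2.8
   vertex 3.3 2.5 4.7
   vertex 4.5 2.5 2.9
  endloop
 endfacet
 facet normal -0.986 0.135 -0.101
  outer loop
   vertex 3.7 4.0 2.8
   vertex 3.4 0.0 0.4
   vertex 3.3 2.5 4.7
  endloop
 endfacet
 facet normal 0.931 -0.362 -0.048
  outer loop
   vertex 4.1 1.8 0.4
   vertex 4.5 2.5 2.9
   vertex 3.4 0.0 0.4
  endloop
 endfacet
 facet normal 0.859 0.441 -0.261
  outer loop
   vertex 4.1 1.8 0.4
   vertex 3.7 4.0 2.8
   vertex 4.5 2.5 2.9
  endloop
 endfacet
 facet normal -0.838 0.326 -0.438
  outer loop
   vertex 4.1 1.8 0.4
   vertex 3.4 0.0 0.4
   vertex 3.7 4.0 2.8
  endloop
 endfacet
 facet normal 0.832 0.000 0.555
  outer loop
   vertex 3.9 1.7 3.8
   vertex 4.5 2.5 2.9
   vertex 3.3 2.5 4.7
  endloop
 endfacet
 facet normal -0.383 -0.802 0.458
  outer loop
   vertex 3.9 1.7 3.8
   vertex 3.3 2.5 4.7
   vertex 3.4 0.0 0.4
  endloop
 endfacet
 facet normal 0.856 -0.502 0.125
  outer loop
   vertex 3.9 1.7 3.8
   vertex 3.4 0.0 0.4
   vertex 4.5 2.5 2.9
  endloop
 endfacet
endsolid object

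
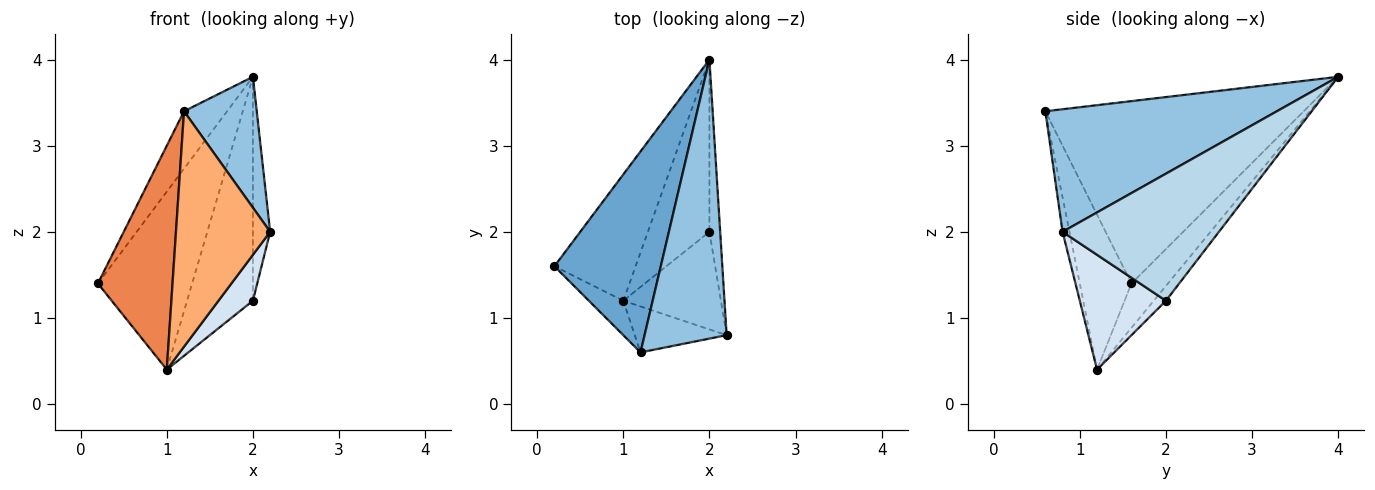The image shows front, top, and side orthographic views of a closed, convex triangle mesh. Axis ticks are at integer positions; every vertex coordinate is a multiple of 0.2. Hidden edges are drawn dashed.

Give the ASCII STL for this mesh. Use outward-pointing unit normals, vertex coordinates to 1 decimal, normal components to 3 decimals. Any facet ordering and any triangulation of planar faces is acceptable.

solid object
 facet normal -0.855 0.142 0.499
  outer loop
   vertex 1.2 0.6 3.4
   vertex 2.0 4.0 3.8
   vertex 0.2 1.6 1.4
  endloop
 endfacet
 facet normal 0.804 -0.253 0.538
  outer loop
   vertex 1.2 0.6 3.4
   vertex 2.2 0.8 2.0
   vertex 2.0 4.0 3.8
  endloop
 endfacet
 facet normal 0.990 0.109 -0.084
  outer loop
   vertex 2.0 2.0 1.2
   vertex 2.0 4.0 3.8
   vertex 2.2 0.8 2.0
  endloop
 endfacet
 facet normal 0.729 -0.292 -0.620
  outer loop
   vertex 1.0 1.2 0.4
   vertex 2.0 2.0 1.2
   vertex 2.2 0.8 2.0
  endloop
 endfacet
 facet normal -0.565 -0.816 -0.125
  outer loop
   vertex 1.0 1.2 0.4
   vertex 1.2 0.6 3.4
   vertex 0.2 1.6 1.4
  endloop
 endfacet
 facet normal -0.072 -0.979 -0.191
  outer loop
   vertex 1.0 1.2 0.4
   vertex 2.2 0.8 2.0
   vertex 1.2 0.6 3.4
  endloop
 endfacet
 facet normal -0.301 0.778 -0.552
  outer loop
   vertex 1.0 1.2 0.4
   vertex 0.2 1.6 1.4
   vertex 2.0 4.0 3.8
  endloop
 endfacet
 facet normal -0.145 0.784 -0.603
  outer loop
   vertex 1.0 1.2 0.4
   vertex 2.0 4.0 3.8
   vertex 2.0 2.0 1.2
  endloop
 endfacet
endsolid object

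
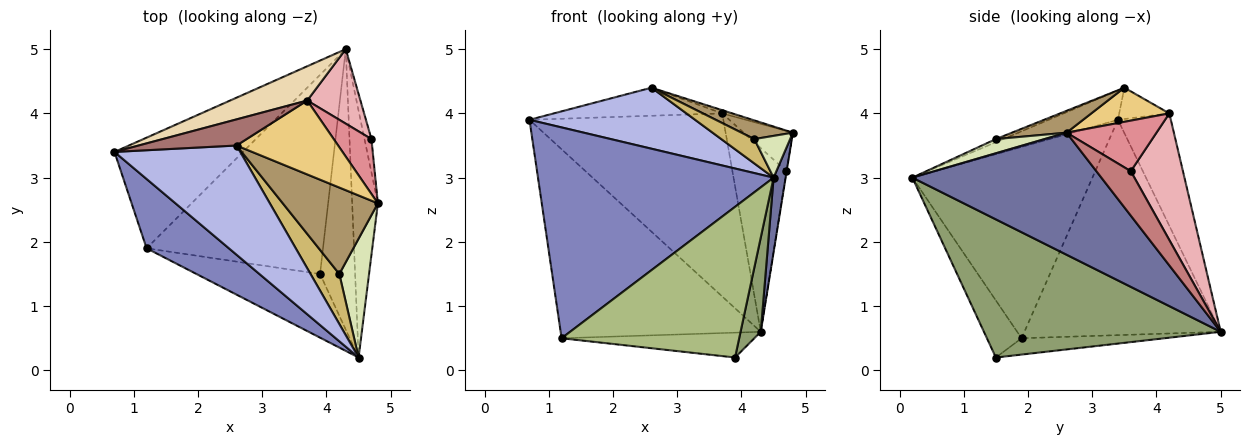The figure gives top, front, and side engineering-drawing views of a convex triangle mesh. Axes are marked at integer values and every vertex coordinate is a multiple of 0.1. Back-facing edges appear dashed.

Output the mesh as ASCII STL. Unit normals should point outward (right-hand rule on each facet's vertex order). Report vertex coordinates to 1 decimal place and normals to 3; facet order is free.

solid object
 facet normal 0.977 -0.062 -0.206
  outer loop
   vertex 4.3 5.0 0.6
   vertex 4.8 2.6 3.7
   vertex 4.5 0.2 3.0
  endloop
 endfacet
 facet normal -0.587 -0.769 0.253
  outer loop
   vertex 1.2 1.9 0.5
   vertex 4.5 0.2 3.0
   vertex 0.7 3.4 3.9
  endloop
 endfacet
 facet normal -0.646 0.659 -0.386
  outer loop
   vertex 1.2 1.9 0.5
   vertex 0.7 3.4 3.9
   vertex 4.3 5.0 0.6
  endloop
 endfacet
 facet normal -0.200 -0.478 0.855
  outer loop
   vertex 2.6 3.5 4.4
   vertex 0.7 3.4 3.9
   vertex 4.5 0.2 3.0
  endloop
 endfacet
 facet normal 0.966 -0.082 -0.245
  outer loop
   vertex 3.9 1.5 0.2
   vertex 4.3 5.0 0.6
   vertex 4.5 0.2 3.0
  endloop
 endfacet
 facet normal -0.177 -0.907 -0.383
  outer loop
   vertex 3.9 1.5 0.2
   vertex 4.5 0.2 3.0
   vertex 1.2 1.9 0.5
  endloop
 endfacet
 facet normal -0.092 0.123 -0.988
  outer loop
   vertex 3.9 1.5 0.2
   vertex 1.2 1.9 0.5
   vertex 4.3 5.0 0.6
  endloop
 endfacet
 facet normal 0.411 -0.302 0.860
  outer loop
   vertex 4.2 1.5 3.6
   vertex 4.5 0.2 3.0
   vertex 4.8 2.6 3.7
  endloop
 endfacet
 facet normal 0.219 -0.206 0.954
  outer loop
   vertex 4.2 1.5 3.6
   vertex 4.8 2.6 3.7
   vertex 2.6 3.5 4.4
  endloop
 endfacet
 facet normal -0.097 -0.435 0.895
  outer loop
   vertex 4.2 1.5 3.6
   vertex 2.6 3.5 4.4
   vertex 4.5 0.2 3.0
  endloop
 endfacet
 facet normal 0.318 0.041 0.947
  outer loop
   vertex 3.7 4.2 4.0
   vertex 2.6 3.5 4.4
   vertex 4.8 2.6 3.7
  endloop
 endfacet
 facet normal -0.259 0.949 0.178
  outer loop
   vertex 3.7 4.2 4.0
   vertex 4.3 5.0 0.6
   vertex 0.7 3.4 3.9
  endloop
 endfacet
 facet normal -0.213 0.715 0.666
  outer loop
   vertex 3.7 4.2 4.0
   vertex 0.7 3.4 3.9
   vertex 2.6 3.5 4.4
  endloop
 endfacet
 facet normal 0.988 0.006 -0.155
  outer loop
   vertex 4.7 3.6 3.1
   vertex 4.8 2.6 3.7
   vertex 4.3 5.0 0.6
  endloop
 endfacet
 facet normal 0.734 0.402 0.548
  outer loop
   vertex 4.7 3.6 3.1
   vertex 3.7 4.2 4.0
   vertex 4.8 2.6 3.7
  endloop
 endfacet
 facet normal 0.667 0.691 0.280
  outer loop
   vertex 4.7 3.6 3.1
   vertex 4.3 5.0 0.6
   vertex 3.7 4.2 4.0
  endloop
 endfacet
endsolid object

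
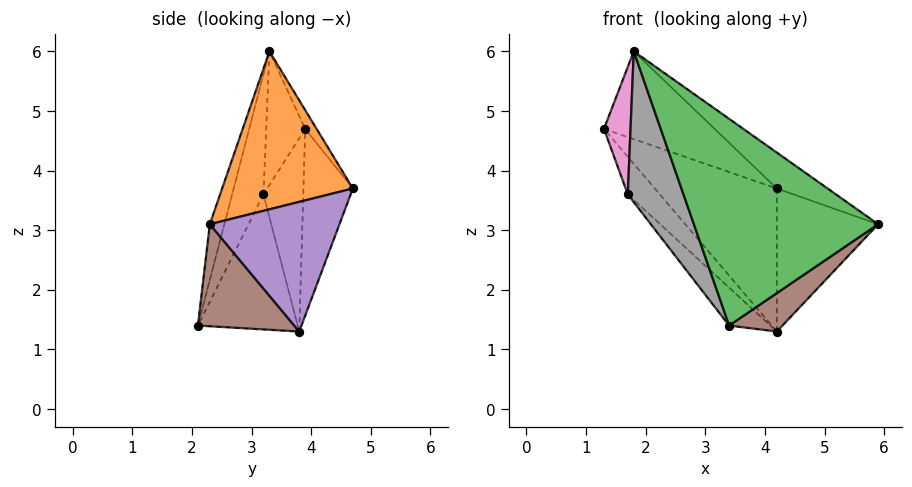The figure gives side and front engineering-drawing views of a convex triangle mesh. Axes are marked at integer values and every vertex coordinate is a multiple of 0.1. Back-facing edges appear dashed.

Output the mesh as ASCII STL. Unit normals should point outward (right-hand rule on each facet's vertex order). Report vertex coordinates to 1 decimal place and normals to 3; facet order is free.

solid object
 facet normal -0.092 0.890 0.446
  outer loop
   vertex 1.8 3.3 6.0
   vertex 4.2 4.7 3.7
   vertex 1.3 3.9 4.7
  endloop
 endfacet
 facet normal 0.599 0.233 0.766
  outer loop
   vertex 1.8 3.3 6.0
   vertex 5.9 2.3 3.1
   vertex 4.2 4.7 3.7
  endloop
 endfacet
 facet normal -0.076 -0.971 0.227
  outer loop
   vertex 1.8 3.3 6.0
   vertex 3.4 2.1 1.4
   vertex 5.9 2.3 3.1
  endloop
 endfacet
 facet normal -0.355 0.875 -0.328
  outer loop
   vertex 4.2 3.8 1.3
   vertex 1.3 3.9 4.7
   vertex 4.2 4.7 3.7
  endloop
 endfacet
 facet normal 0.768 0.600 -0.225
  outer loop
   vertex 4.2 3.8 1.3
   vertex 4.2 4.7 3.7
   vertex 5.9 2.3 3.1
  endloop
 endfacet
 facet normal 0.552 -0.305 -0.776
  outer loop
   vertex 4.2 3.8 1.3
   vertex 5.9 2.3 3.1
   vertex 3.4 2.1 1.4
  endloop
 endfacet
 facet normal -0.825 -0.562 0.058
  outer loop
   vertex 1.7 3.2 3.6
   vertex 1.8 3.3 6.0
   vertex 1.3 3.9 4.7
  endloop
 endfacet
 facet normal -0.490 -0.870 0.057
  outer loop
   vertex 1.7 3.2 3.6
   vertex 3.4 2.1 1.4
   vertex 1.8 3.3 6.0
  endloop
 endfacet
 facet normal -0.643 0.518 -0.564
  outer loop
   vertex 1.7 3.2 3.6
   vertex 1.3 3.9 4.7
   vertex 4.2 3.8 1.3
  endloop
 endfacet
 facet normal -0.685 0.283 -0.671
  outer loop
   vertex 1.7 3.2 3.6
   vertex 4.2 3.8 1.3
   vertex 3.4 2.1 1.4
  endloop
 endfacet
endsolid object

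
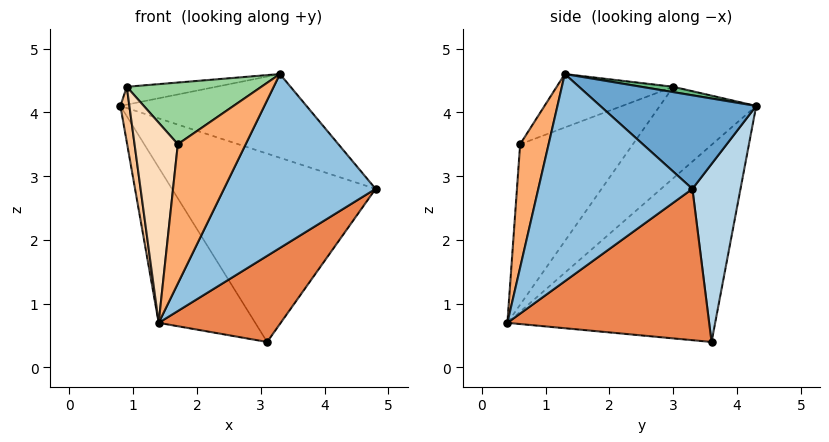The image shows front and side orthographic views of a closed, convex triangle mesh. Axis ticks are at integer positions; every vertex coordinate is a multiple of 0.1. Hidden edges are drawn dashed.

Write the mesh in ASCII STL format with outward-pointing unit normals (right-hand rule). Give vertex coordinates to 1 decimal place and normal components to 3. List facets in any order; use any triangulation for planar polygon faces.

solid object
 facet normal 0.376 0.448 0.811
  outer loop
   vertex 3.3 1.3 4.6
   vertex 4.8 3.3 2.8
   vertex 0.8 4.3 4.1
  endloop
 endfacet
 facet normal 0.701 -0.690 -0.182
  outer loop
   vertex 3.3 1.3 4.6
   vertex 1.4 0.4 0.7
   vertex 4.8 3.3 2.8
  endloop
 endfacet
 facet normal 0.230 0.972 -0.041
  outer loop
   vertex 3.1 3.6 0.4
   vertex 0.8 4.3 4.1
   vertex 4.8 3.3 2.8
  endloop
 endfacet
 facet normal -0.763 0.354 -0.541
  outer loop
   vertex 3.1 3.6 0.4
   vertex 1.4 0.4 0.7
   vertex 0.8 4.3 4.1
  endloop
 endfacet
 facet normal 0.711 -0.430 -0.557
  outer loop
   vertex 3.1 3.6 0.4
   vertex 4.8 3.3 2.8
   vertex 1.4 0.4 0.7
  endloop
 endfacet
 facet normal 0.387 -0.922 0.024
  outer loop
   vertex 1.7 0.6 3.5
   vertex 1.4 0.4 0.7
   vertex 3.3 1.3 4.6
  endloop
 endfacet
 facet normal -0.993 -0.092 -0.069
  outer loop
   vertex 0.9 3.0 4.4
   vertex 0.8 4.3 4.1
   vertex 1.4 0.4 0.7
  endloop
 endfacet
 facet normal -0.926 -0.356 0.125
  outer loop
   vertex 0.9 3.0 4.4
   vertex 1.4 0.4 0.7
   vertex 1.7 0.6 3.5
  endloop
 endfacet
 facet normal 0.082 0.230 0.970
  outer loop
   vertex 0.9 3.0 4.4
   vertex 3.3 1.3 4.6
   vertex 0.8 4.3 4.1
  endloop
 endfacet
 facet normal -0.375 -0.432 0.820
  outer loop
   vertex 0.9 3.0 4.4
   vertex 1.7 0.6 3.5
   vertex 3.3 1.3 4.6
  endloop
 endfacet
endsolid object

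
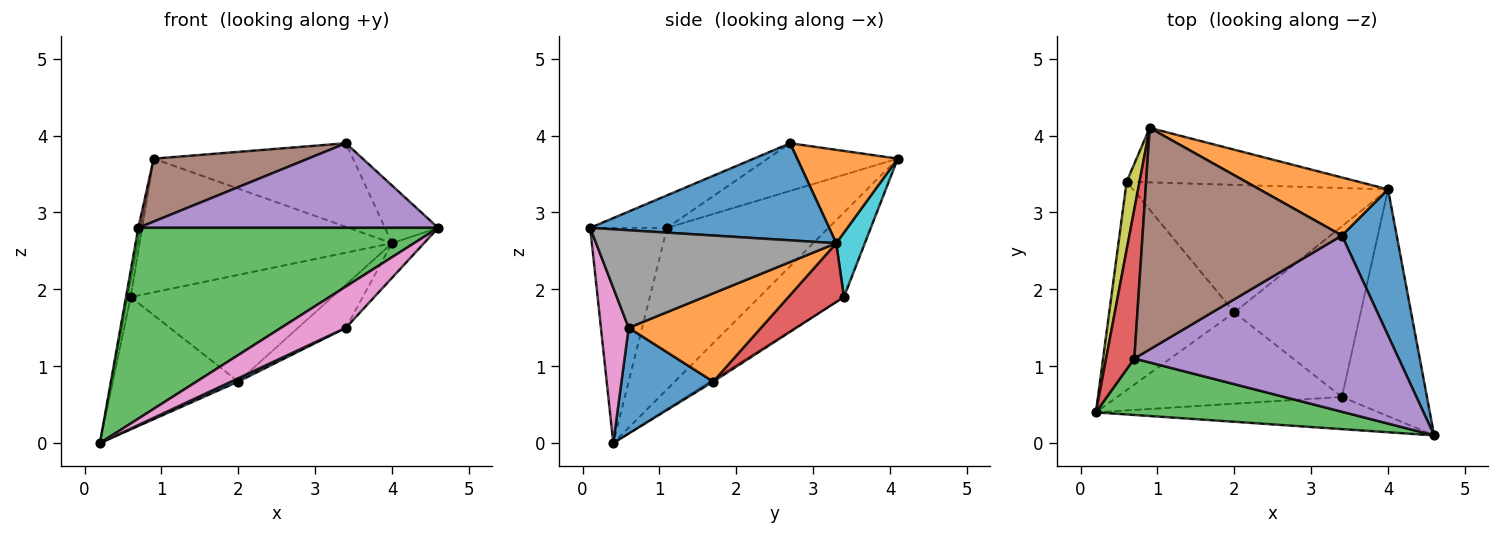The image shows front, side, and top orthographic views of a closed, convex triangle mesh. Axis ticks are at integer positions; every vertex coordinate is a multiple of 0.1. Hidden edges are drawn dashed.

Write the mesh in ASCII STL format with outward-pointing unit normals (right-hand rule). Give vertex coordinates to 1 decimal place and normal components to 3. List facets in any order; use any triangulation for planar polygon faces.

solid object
 facet normal 0.855 0.190 0.482
  outer loop
   vertex 4.0 3.3 2.6
   vertex 3.4 2.7 3.9
   vertex 4.6 0.1 2.8
  endloop
 endfacet
 facet normal 0.383 0.759 0.527
  outer loop
   vertex 4.0 3.3 2.6
   vertex 0.9 4.1 3.7
   vertex 3.4 2.7 3.9
  endloop
 endfacet
 facet normal -0.239 -0.931 0.275
  outer loop
   vertex 0.7 1.1 2.8
   vertex 0.2 0.4 0.0
   vertex 4.6 0.1 2.8
  endloop
 endfacet
 facet normal -0.985 0.014 0.172
  outer loop
   vertex 0.7 1.1 2.8
   vertex 0.9 4.1 3.7
   vertex 0.2 0.4 0.0
  endloop
 endfacet
 facet normal -0.110 -0.430 0.896
  outer loop
   vertex 0.7 1.1 2.8
   vertex 4.6 0.1 2.8
   vertex 3.4 2.7 3.9
  endloop
 endfacet
 facet normal -0.224 -0.266 0.937
  outer loop
   vertex 0.7 1.1 2.8
   vertex 3.4 2.7 3.9
   vertex 0.9 4.1 3.7
  endloop
 endfacet
 facet normal 0.320 -0.747 -0.583
  outer loop
   vertex 3.4 0.6 1.5
   vertex 4.6 0.1 2.8
   vertex 0.2 0.4 0.0
  endloop
 endfacet
 facet normal 0.750 0.100 -0.654
  outer loop
   vertex 3.4 0.6 1.5
   vertex 4.0 3.3 2.6
   vertex 4.6 0.1 2.8
  endloop
 endfacet
 facet normal -0.988 0.036 0.150
  outer loop
   vertex 0.6 3.4 1.9
   vertex 0.2 0.4 0.0
   vertex 0.9 4.1 3.7
  endloop
 endfacet
 facet normal 0.104 0.921 -0.376
  outer loop
   vertex 0.6 3.4 1.9
   vertex 0.9 4.1 3.7
   vertex 4.0 3.3 2.6
  endloop
 endfacet
 facet normal 0.426 -0.033 -0.904
  outer loop
   vertex 2.0 1.7 0.8
   vertex 3.4 0.6 1.5
   vertex 0.2 0.4 0.0
  endloop
 endfacet
 facet normal 0.561 0.203 -0.803
  outer loop
   vertex 2.0 1.7 0.8
   vertex 4.0 3.3 2.6
   vertex 3.4 0.6 1.5
  endloop
 endfacet
 facet normal -0.012 0.536 -0.844
  outer loop
   vertex 2.0 1.7 0.8
   vertex 0.2 0.4 0.0
   vertex 0.6 3.4 1.9
  endloop
 endfacet
 facet normal 0.174 0.632 -0.755
  outer loop
   vertex 2.0 1.7 0.8
   vertex 0.6 3.4 1.9
   vertex 4.0 3.3 2.6
  endloop
 endfacet
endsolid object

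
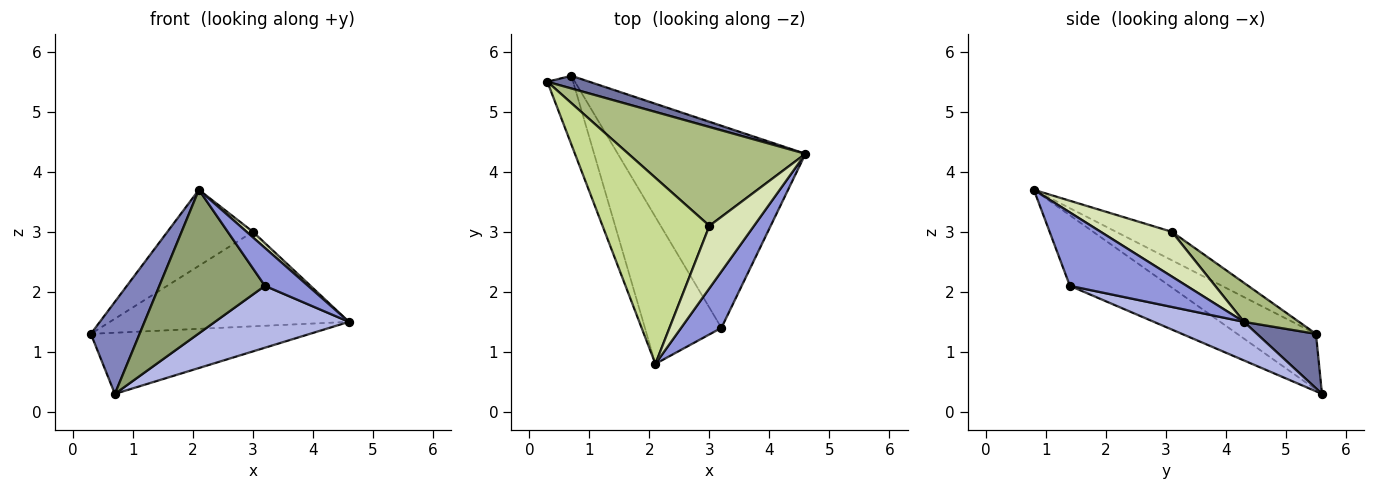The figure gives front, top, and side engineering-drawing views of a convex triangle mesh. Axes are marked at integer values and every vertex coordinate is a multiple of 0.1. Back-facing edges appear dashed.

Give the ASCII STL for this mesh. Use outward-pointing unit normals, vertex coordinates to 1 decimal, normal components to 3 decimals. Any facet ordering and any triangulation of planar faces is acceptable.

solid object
 facet normal 0.255 0.947 0.197
  outer loop
   vertex 0.7 5.6 0.3
   vertex 0.3 5.5 1.3
   vertex 4.6 4.3 1.5
  endloop
 endfacet
 facet normal -0.791 -0.490 -0.366
  outer loop
   vertex 0.7 5.6 0.3
   vertex 2.1 0.8 3.7
   vertex 0.3 5.5 1.3
  endloop
 endfacet
 facet normal 0.834 -0.308 0.458
  outer loop
   vertex 3.2 1.4 2.1
   vertex 4.6 4.3 1.5
   vertex 2.1 0.8 3.7
  endloop
 endfacet
 facet normal 0.193 -0.287 -0.938
  outer loop
   vertex 3.2 1.4 2.1
   vertex 0.7 5.6 0.3
   vertex 4.6 4.3 1.5
  endloop
 endfacet
 facet normal -0.550 -0.584 -0.597
  outer loop
   vertex 3.2 1.4 2.1
   vertex 2.1 0.8 3.7
   vertex 0.7 5.6 0.3
  endloop
 endfacet
 facet normal 0.157 0.683 0.714
  outer loop
   vertex 3.0 3.1 3.0
   vertex 4.6 4.3 1.5
   vertex 0.3 5.5 1.3
  endloop
 endfacet
 facet normal -0.239 0.367 0.899
  outer loop
   vertex 3.0 3.1 3.0
   vertex 0.3 5.5 1.3
   vertex 2.1 0.8 3.7
  endloop
 endfacet
 facet normal 0.707 -0.062 0.704
  outer loop
   vertex 3.0 3.1 3.0
   vertex 2.1 0.8 3.7
   vertex 4.6 4.3 1.5
  endloop
 endfacet
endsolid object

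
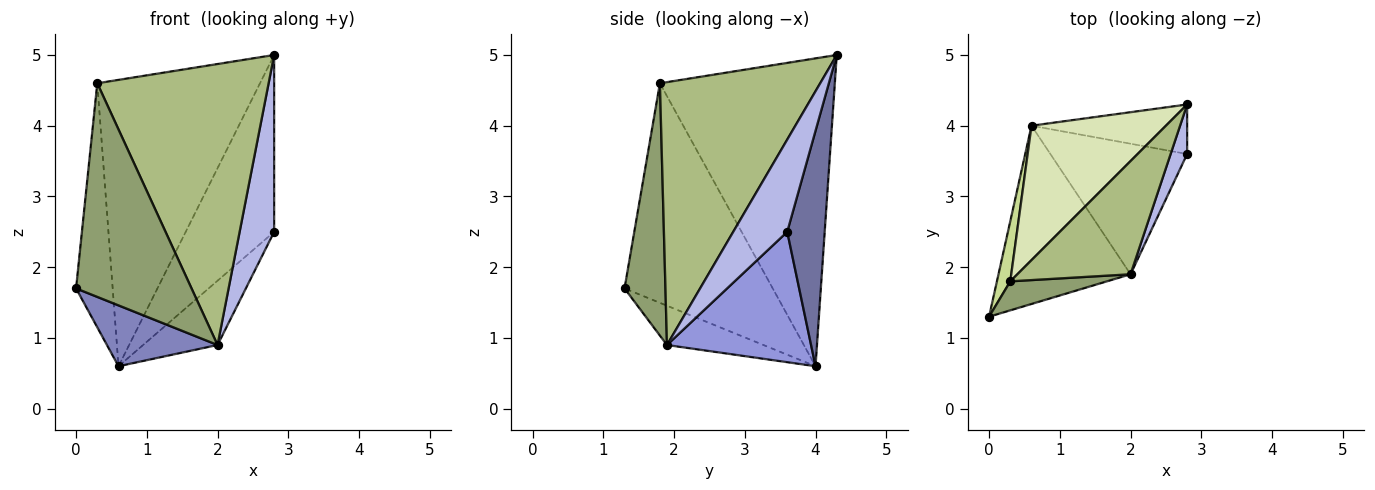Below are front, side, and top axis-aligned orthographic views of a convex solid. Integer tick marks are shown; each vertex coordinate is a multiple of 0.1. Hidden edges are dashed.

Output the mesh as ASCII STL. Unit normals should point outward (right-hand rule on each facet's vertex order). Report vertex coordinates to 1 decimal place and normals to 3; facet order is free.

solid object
 facet normal 0.378 0.892 -0.250
  outer loop
   vertex 2.8 4.3 5.0
   vertex 2.8 3.6 2.5
   vertex 0.6 4.0 0.6
  endloop
 endfacet
 facet normal -0.271 -0.311 -0.911
  outer loop
   vertex 2.0 1.9 0.9
   vertex 0.0 1.3 1.7
   vertex 0.6 4.0 0.6
  endloop
 endfacet
 facet normal 0.650 0.336 -0.682
  outer loop
   vertex 2.0 1.9 0.9
   vertex 0.6 4.0 0.6
   vertex 2.8 3.6 2.5
  endloop
 endfacet
 facet normal 0.833 -0.532 0.149
  outer loop
   vertex 2.0 1.9 0.9
   vertex 2.8 3.6 2.5
   vertex 2.8 4.3 5.0
  endloop
 endfacet
 facet normal 0.331 -0.935 0.127
  outer loop
   vertex 0.3 1.8 4.6
   vertex 0.0 1.3 1.7
   vertex 2.0 1.9 0.9
  endloop
 endfacet
 facet normal 0.655 -0.701 0.282
  outer loop
   vertex 0.3 1.8 4.6
   vertex 2.0 1.9 0.9
   vertex 2.8 4.3 5.0
  endloop
 endfacet
 facet normal -0.969 0.239 0.059
  outer loop
   vertex 0.3 1.8 4.6
   vertex 0.6 4.0 0.6
   vertex 0.0 1.3 1.7
  endloop
 endfacet
 facet normal -0.697 0.649 0.304
  outer loop
   vertex 0.3 1.8 4.6
   vertex 2.8 4.3 5.0
   vertex 0.6 4.0 0.6
  endloop
 endfacet
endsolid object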